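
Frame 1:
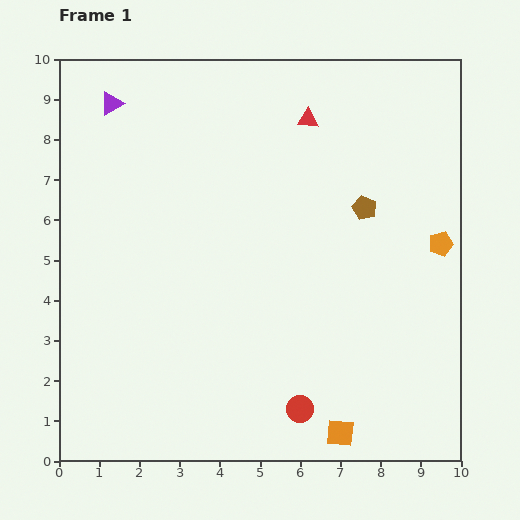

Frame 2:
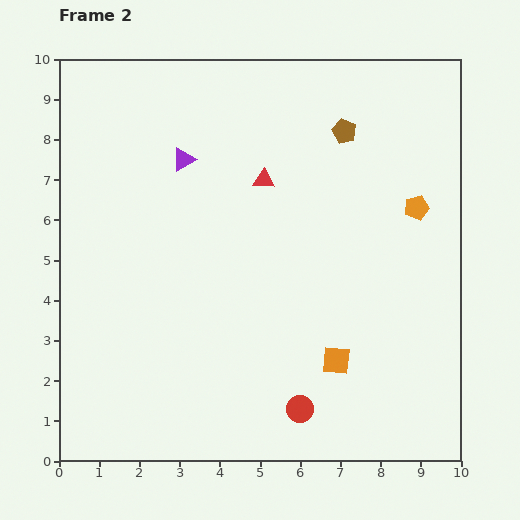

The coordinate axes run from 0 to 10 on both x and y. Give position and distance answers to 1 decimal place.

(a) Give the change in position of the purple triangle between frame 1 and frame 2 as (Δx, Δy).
(1.8, -1.4)

The purple triangle was at (1.3, 8.9) in frame 1 and (3.1, 7.5) in frame 2.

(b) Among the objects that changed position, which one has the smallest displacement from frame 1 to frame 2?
the orange pentagon

(moved 1.1)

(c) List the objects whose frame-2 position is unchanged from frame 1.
the red circle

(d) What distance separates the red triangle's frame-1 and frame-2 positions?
1.9

The red triangle moved from (6.2, 8.5) to (5.1, 7.0), a distance of √(1.1² + 1.5²) ≈ 1.9.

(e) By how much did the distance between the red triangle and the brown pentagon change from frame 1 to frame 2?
-0.3

Distance in frame 1: 2.6. Distance in frame 2: 2.3.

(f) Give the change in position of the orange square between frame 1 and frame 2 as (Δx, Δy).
(-0.1, 1.8)

The orange square was at (7.0, 0.7) in frame 1 and (6.9, 2.5) in frame 2.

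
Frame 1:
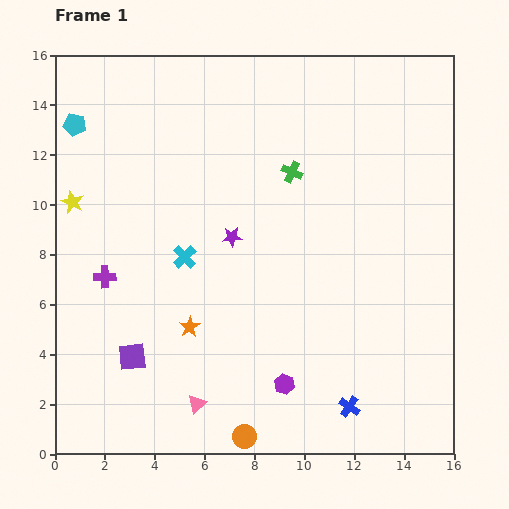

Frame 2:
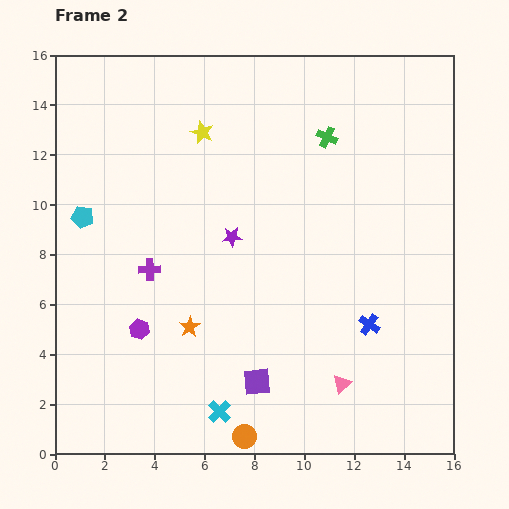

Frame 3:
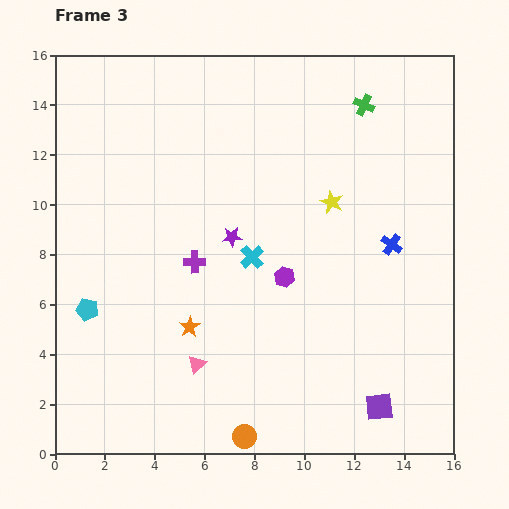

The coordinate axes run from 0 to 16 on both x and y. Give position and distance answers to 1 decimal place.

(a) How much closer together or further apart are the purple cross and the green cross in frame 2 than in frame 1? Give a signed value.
+0.3

Distance in frame 1: 8.6. Distance in frame 2: 8.9.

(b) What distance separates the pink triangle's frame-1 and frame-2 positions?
5.9

The pink triangle moved from (5.7, 2.0) to (11.5, 2.8), a distance of √(5.8² + 0.8²) ≈ 5.9.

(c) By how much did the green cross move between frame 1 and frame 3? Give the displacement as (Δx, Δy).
(2.9, 2.7)

The green cross was at (9.5, 11.3) in frame 1 and (12.4, 14.0) in frame 3.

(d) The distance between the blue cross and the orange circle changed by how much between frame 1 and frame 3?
+5.3

Distance in frame 1: 4.4. Distance in frame 3: 9.7.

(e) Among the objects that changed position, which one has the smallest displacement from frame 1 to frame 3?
the pink triangle

(moved 1.6)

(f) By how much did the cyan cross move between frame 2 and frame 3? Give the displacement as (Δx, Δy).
(1.3, 6.2)

The cyan cross was at (6.6, 1.7) in frame 2 and (7.9, 7.9) in frame 3.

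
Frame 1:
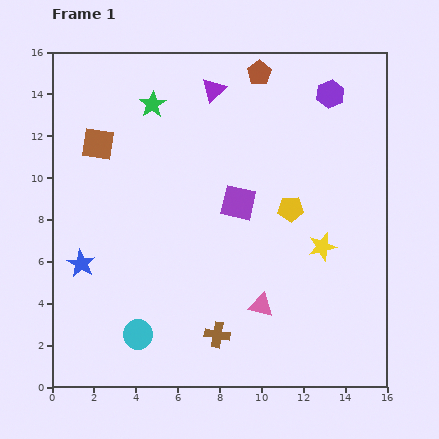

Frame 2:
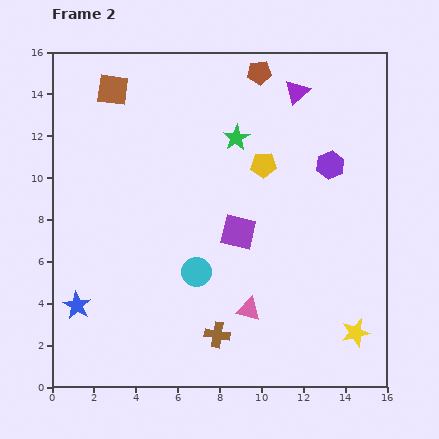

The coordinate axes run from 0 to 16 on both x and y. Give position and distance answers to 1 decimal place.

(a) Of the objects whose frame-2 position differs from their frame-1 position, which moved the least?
the pink triangle

(moved 0.6)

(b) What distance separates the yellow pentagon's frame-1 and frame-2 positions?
2.5

The yellow pentagon moved from (11.4, 8.5) to (10.1, 10.6), a distance of √(1.3² + 2.1²) ≈ 2.5.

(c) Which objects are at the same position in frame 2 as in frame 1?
the brown pentagon, the brown cross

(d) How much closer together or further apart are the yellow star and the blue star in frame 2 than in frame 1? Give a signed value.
+1.9

Distance in frame 1: 11.5. Distance in frame 2: 13.4.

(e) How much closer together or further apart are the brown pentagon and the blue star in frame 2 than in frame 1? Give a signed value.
+1.6

Distance in frame 1: 12.5. Distance in frame 2: 14.1.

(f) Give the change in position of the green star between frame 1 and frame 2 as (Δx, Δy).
(4.0, -1.6)

The green star was at (4.8, 13.5) in frame 1 and (8.8, 11.9) in frame 2.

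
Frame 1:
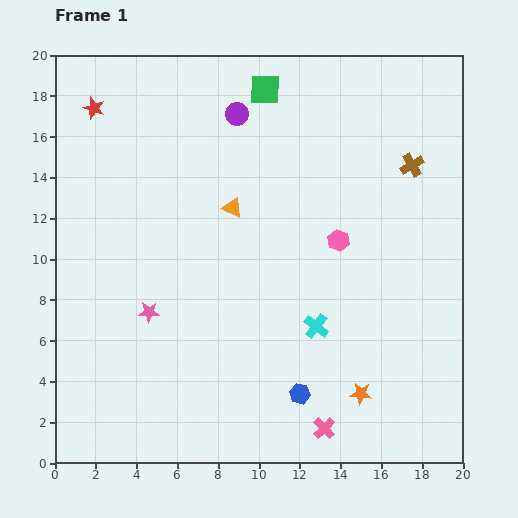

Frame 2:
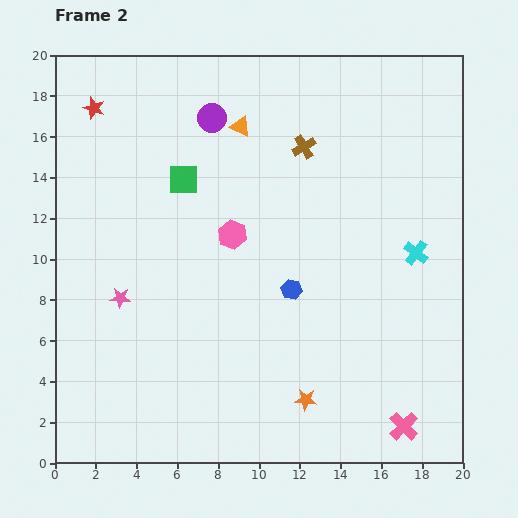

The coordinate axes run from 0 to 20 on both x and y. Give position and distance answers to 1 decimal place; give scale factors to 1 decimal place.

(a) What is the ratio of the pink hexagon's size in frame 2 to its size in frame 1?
1.3×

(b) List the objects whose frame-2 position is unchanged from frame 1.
the red star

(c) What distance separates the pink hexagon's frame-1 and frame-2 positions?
5.2

The pink hexagon moved from (13.9, 10.9) to (8.7, 11.2), a distance of √(5.2² + 0.3²) ≈ 5.2.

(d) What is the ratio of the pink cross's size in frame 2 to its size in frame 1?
1.3×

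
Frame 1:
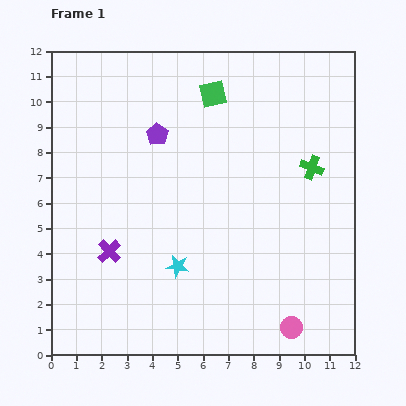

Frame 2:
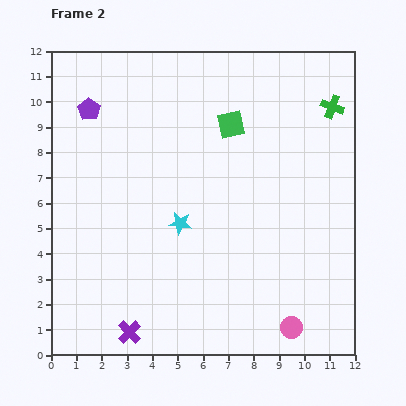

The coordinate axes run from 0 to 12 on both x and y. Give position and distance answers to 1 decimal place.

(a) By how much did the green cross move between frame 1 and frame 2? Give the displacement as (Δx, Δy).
(0.8, 2.4)

The green cross was at (10.3, 7.4) in frame 1 and (11.1, 9.8) in frame 2.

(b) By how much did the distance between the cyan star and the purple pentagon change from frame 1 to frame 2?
+0.5

Distance in frame 1: 5.3. Distance in frame 2: 5.8.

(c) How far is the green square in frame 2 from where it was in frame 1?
1.4

The green square moved from (6.4, 10.3) to (7.1, 9.1), a distance of √(0.7² + 1.2²) ≈ 1.4.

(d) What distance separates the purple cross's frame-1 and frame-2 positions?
3.3

The purple cross moved from (2.3, 4.1) to (3.1, 0.9), a distance of √(0.8² + 3.2²) ≈ 3.3.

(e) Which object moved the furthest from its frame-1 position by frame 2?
the purple cross

(moved 3.3; next 2.9)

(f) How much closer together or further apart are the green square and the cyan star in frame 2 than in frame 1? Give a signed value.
-2.5

Distance in frame 1: 6.9. Distance in frame 2: 4.4.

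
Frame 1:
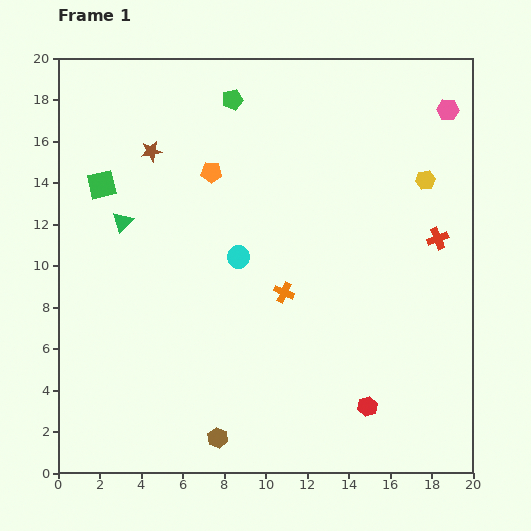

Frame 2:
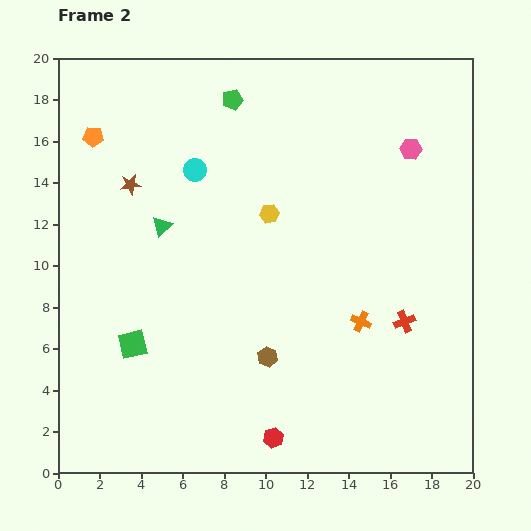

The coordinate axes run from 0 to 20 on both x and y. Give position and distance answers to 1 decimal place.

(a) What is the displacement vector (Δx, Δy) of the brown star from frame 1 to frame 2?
(-1.0, -1.6)

The brown star was at (4.5, 15.5) in frame 1 and (3.5, 13.9) in frame 2.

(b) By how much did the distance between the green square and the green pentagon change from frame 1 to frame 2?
+5.2

Distance in frame 1: 7.5. Distance in frame 2: 12.7.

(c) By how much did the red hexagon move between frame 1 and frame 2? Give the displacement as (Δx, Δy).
(-4.5, -1.5)

The red hexagon was at (14.9, 3.2) in frame 1 and (10.4, 1.7) in frame 2.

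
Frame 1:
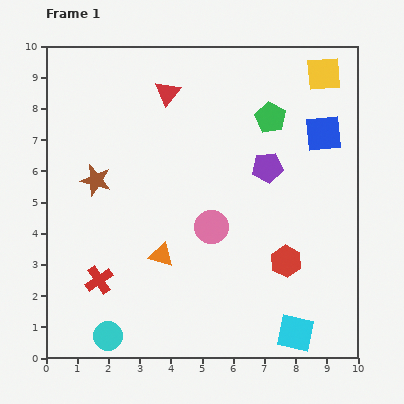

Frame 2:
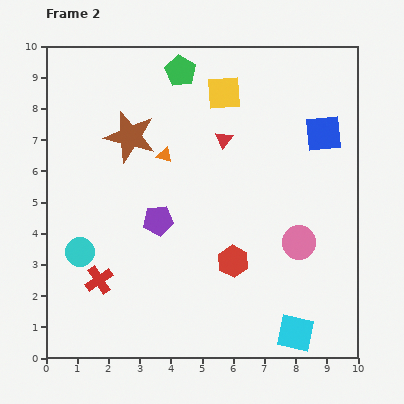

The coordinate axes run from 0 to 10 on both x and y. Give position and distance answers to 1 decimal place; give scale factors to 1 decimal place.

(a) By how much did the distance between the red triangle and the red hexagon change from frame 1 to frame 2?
-2.7

Distance in frame 1: 6.6. Distance in frame 2: 3.9.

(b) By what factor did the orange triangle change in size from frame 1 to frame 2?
0.6×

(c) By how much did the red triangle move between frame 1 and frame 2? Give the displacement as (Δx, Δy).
(1.8, -1.5)

The red triangle was at (3.9, 8.5) in frame 1 and (5.7, 7.0) in frame 2.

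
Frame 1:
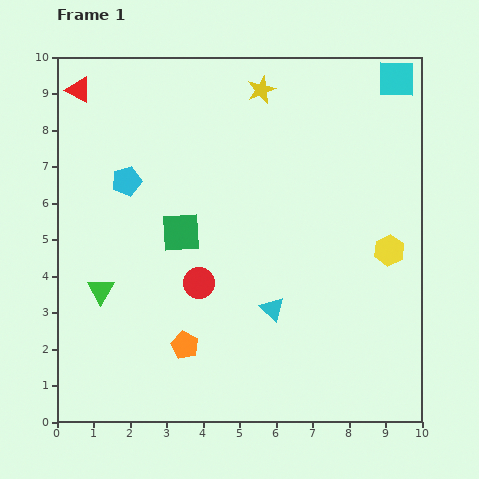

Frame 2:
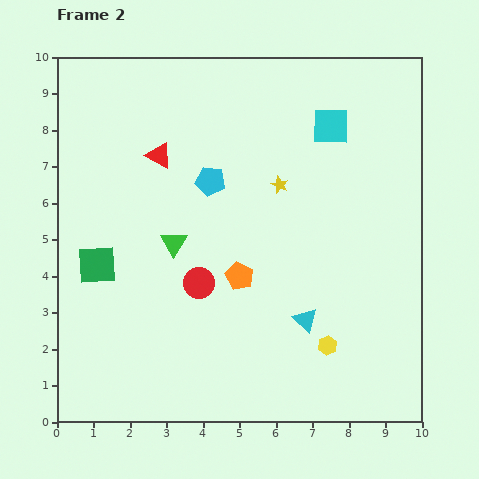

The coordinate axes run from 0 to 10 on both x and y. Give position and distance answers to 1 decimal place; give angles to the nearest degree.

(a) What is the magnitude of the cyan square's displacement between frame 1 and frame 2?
2.2

The cyan square moved from (9.3, 9.4) to (7.5, 8.1), a distance of √(1.8² + 1.3²) ≈ 2.2.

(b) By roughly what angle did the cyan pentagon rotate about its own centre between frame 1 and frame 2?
24° clockwise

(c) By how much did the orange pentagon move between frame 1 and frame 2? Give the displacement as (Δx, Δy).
(1.5, 1.9)

The orange pentagon was at (3.5, 2.1) in frame 1 and (5.0, 4.0) in frame 2.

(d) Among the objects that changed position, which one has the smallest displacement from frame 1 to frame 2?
the cyan triangle

(moved 0.9)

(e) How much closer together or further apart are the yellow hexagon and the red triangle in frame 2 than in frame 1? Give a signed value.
-2.7

Distance in frame 1: 9.6. Distance in frame 2: 6.9.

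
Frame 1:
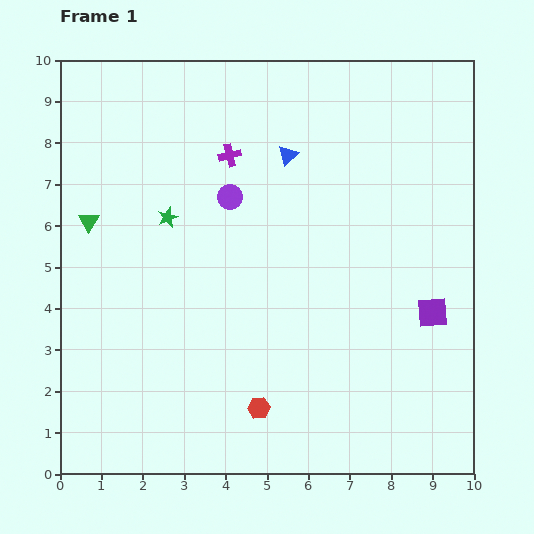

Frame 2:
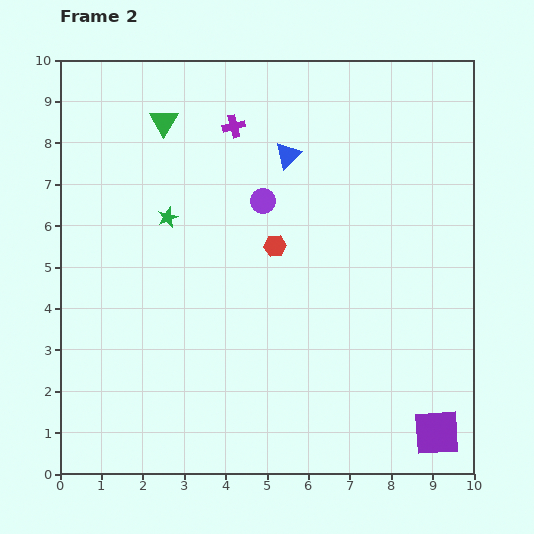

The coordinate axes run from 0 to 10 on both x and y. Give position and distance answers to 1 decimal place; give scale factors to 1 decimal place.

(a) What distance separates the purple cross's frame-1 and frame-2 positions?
0.7

The purple cross moved from (4.1, 7.7) to (4.2, 8.4), a distance of √(0.1² + 0.7²) ≈ 0.7.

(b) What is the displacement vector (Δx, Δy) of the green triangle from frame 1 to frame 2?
(1.8, 2.4)

The green triangle was at (0.7, 6.1) in frame 1 and (2.5, 8.5) in frame 2.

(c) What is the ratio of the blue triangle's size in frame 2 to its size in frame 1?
1.3×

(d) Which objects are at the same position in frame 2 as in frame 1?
the blue triangle, the green star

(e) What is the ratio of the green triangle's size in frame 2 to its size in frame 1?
1.3×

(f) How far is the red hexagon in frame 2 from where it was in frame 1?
3.9

The red hexagon moved from (4.8, 1.6) to (5.2, 5.5), a distance of √(0.4² + 3.9²) ≈ 3.9.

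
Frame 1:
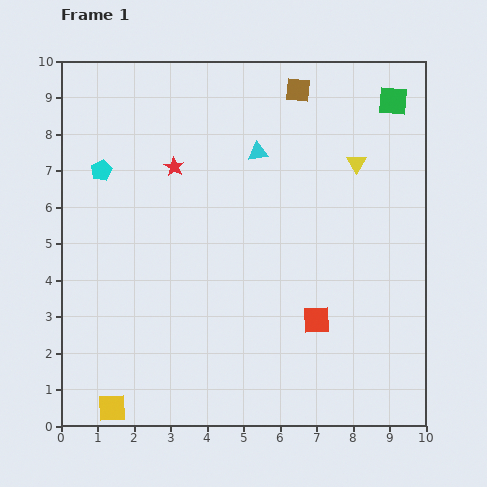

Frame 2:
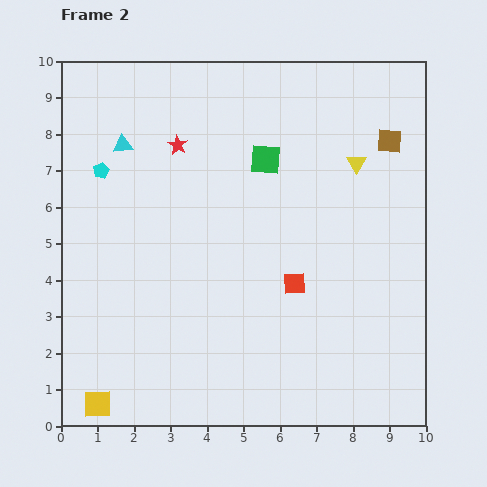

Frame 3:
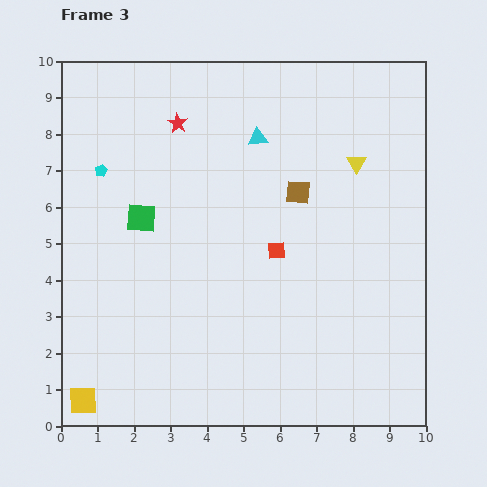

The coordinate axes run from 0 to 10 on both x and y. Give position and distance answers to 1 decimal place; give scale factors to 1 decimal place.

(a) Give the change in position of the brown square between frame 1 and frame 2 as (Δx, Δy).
(2.5, -1.4)

The brown square was at (6.5, 9.2) in frame 1 and (9.0, 7.8) in frame 2.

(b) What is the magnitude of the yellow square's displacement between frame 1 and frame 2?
0.4

The yellow square moved from (1.4, 0.5) to (1.0, 0.6), a distance of √(0.4² + 0.1²) ≈ 0.4.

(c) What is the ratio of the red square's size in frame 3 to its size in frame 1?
0.6×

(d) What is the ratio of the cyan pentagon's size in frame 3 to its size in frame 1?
0.6×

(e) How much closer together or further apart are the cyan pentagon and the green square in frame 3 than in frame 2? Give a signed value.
-2.8

Distance in frame 2: 4.5. Distance in frame 3: 1.7.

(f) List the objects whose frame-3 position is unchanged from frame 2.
the yellow triangle, the cyan pentagon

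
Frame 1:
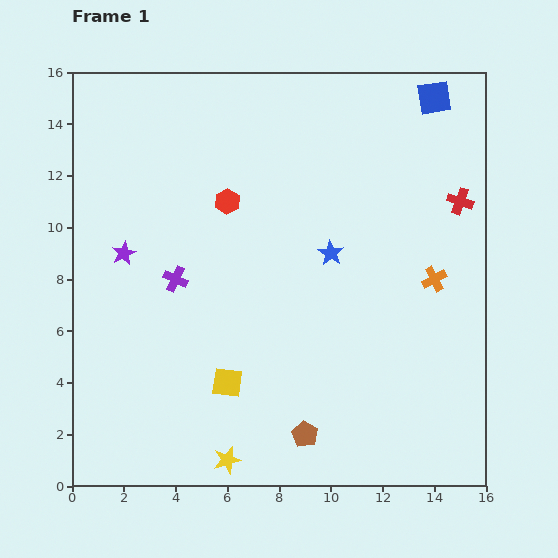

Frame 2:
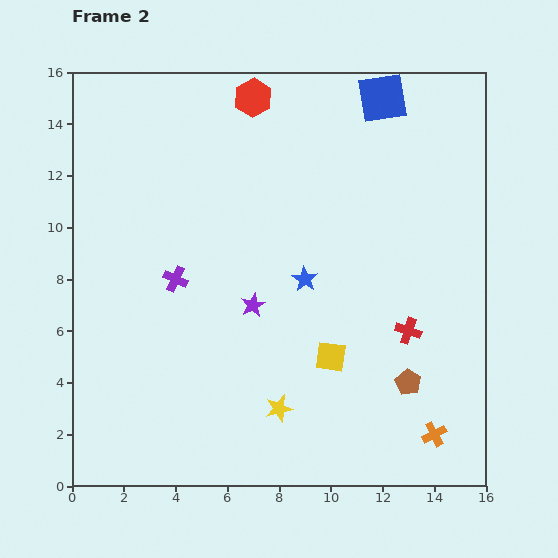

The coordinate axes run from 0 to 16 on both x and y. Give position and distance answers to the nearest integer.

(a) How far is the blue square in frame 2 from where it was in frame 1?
2

The blue square moved from (14, 15) to (12, 15), a distance of √(2² + 0²) ≈ 2.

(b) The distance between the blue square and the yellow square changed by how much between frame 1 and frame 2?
-4

Distance in frame 1: 14. Distance in frame 2: 10.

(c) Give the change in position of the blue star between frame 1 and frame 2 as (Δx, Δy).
(-1, -1)

The blue star was at (10, 9) in frame 1 and (9, 8) in frame 2.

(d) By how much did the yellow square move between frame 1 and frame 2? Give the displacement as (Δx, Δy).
(4, 1)

The yellow square was at (6, 4) in frame 1 and (10, 5) in frame 2.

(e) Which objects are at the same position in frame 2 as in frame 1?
the purple cross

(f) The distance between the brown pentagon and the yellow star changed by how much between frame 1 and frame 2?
+2

Distance in frame 1: 3. Distance in frame 2: 5.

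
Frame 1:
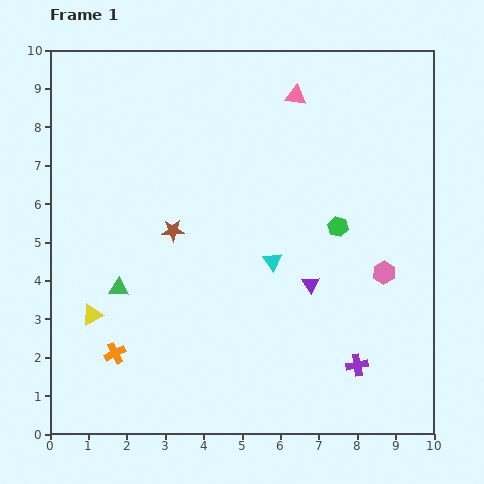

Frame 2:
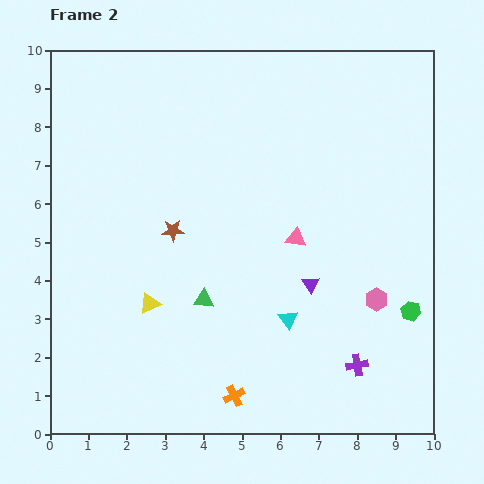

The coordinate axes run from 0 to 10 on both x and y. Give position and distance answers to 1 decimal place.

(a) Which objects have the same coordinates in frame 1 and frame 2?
the purple cross, the brown star, the purple triangle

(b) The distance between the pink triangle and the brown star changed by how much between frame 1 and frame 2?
-1.5

Distance in frame 1: 4.7. Distance in frame 2: 3.2.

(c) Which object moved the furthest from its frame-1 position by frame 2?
the pink triangle

(moved 3.7; next 3.3)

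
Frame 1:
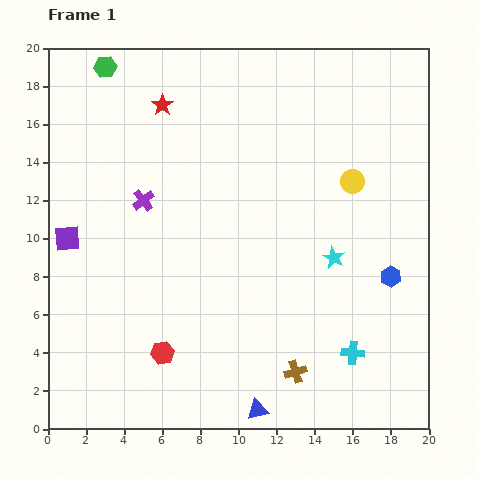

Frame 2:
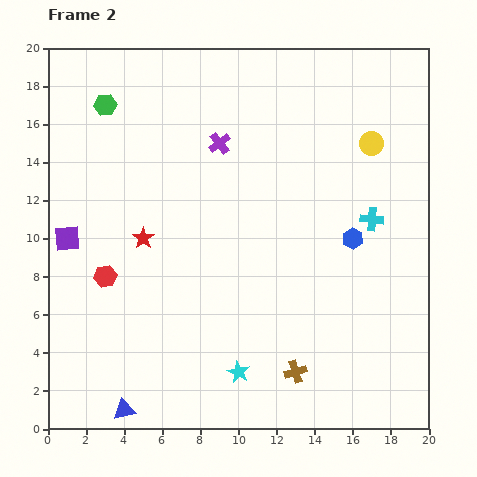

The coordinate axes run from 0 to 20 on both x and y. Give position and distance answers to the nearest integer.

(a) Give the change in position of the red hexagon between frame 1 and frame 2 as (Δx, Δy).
(-3, 4)

The red hexagon was at (6, 4) in frame 1 and (3, 8) in frame 2.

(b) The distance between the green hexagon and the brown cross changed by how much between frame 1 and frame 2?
-2

Distance in frame 1: 19. Distance in frame 2: 17.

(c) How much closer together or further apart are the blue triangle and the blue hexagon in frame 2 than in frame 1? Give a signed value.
+5

Distance in frame 1: 10. Distance in frame 2: 15.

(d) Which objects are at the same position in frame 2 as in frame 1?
the brown cross, the purple square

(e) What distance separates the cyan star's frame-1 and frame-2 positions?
8

The cyan star moved from (15, 9) to (10, 3), a distance of √(5² + 6²) ≈ 8.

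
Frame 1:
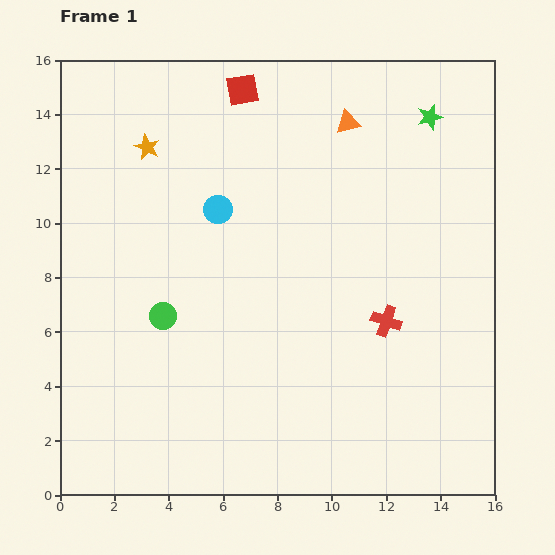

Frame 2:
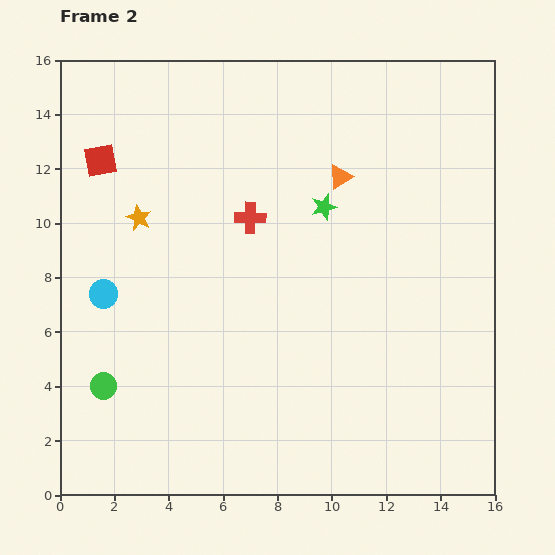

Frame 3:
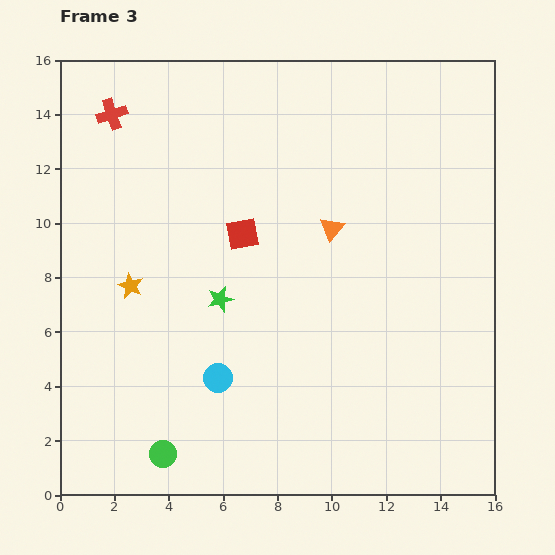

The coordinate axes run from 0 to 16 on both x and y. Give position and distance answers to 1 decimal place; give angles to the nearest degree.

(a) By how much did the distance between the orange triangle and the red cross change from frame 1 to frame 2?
-3.8

Distance in frame 1: 7.4. Distance in frame 2: 3.6.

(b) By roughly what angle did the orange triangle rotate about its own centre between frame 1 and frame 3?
38° counter-clockwise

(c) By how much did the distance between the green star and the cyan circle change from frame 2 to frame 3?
-5.8

Distance in frame 2: 8.7. Distance in frame 3: 2.9.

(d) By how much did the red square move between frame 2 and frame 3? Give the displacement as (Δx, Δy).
(5.2, -2.7)

The red square was at (1.5, 12.3) in frame 2 and (6.7, 9.6) in frame 3.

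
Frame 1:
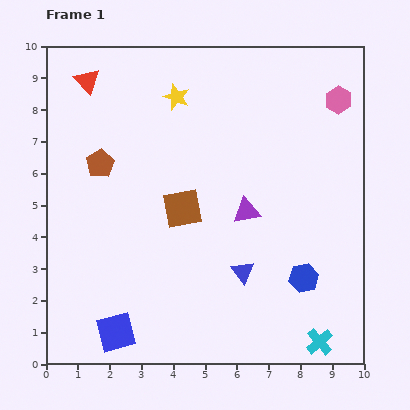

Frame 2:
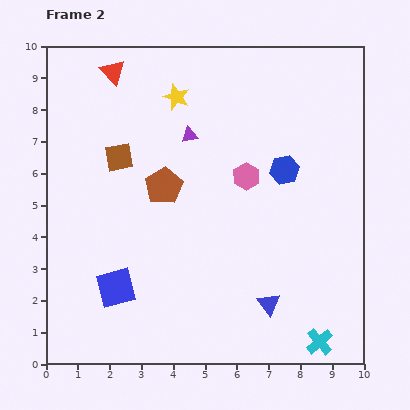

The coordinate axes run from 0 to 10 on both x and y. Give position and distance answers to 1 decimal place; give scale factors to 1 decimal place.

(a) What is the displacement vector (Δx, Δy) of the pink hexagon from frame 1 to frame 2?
(-2.9, -2.4)

The pink hexagon was at (9.2, 8.3) in frame 1 and (6.3, 5.9) in frame 2.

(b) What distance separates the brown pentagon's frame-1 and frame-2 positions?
2.1

The brown pentagon moved from (1.7, 6.3) to (3.7, 5.6), a distance of √(2.0² + 0.7²) ≈ 2.1.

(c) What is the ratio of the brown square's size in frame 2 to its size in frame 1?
0.7×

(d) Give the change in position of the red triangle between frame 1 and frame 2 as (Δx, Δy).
(0.8, 0.3)

The red triangle was at (1.3, 8.9) in frame 1 and (2.1, 9.2) in frame 2.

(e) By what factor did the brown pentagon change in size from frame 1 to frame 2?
1.3×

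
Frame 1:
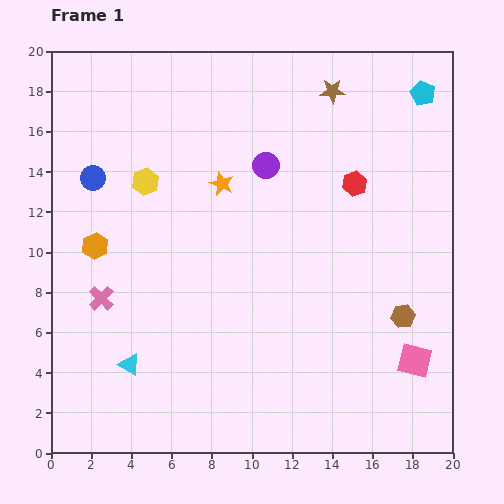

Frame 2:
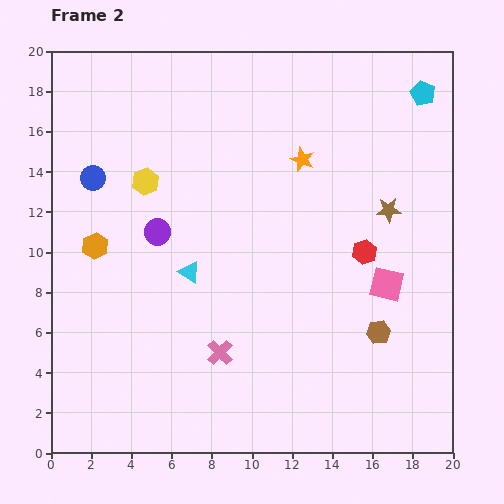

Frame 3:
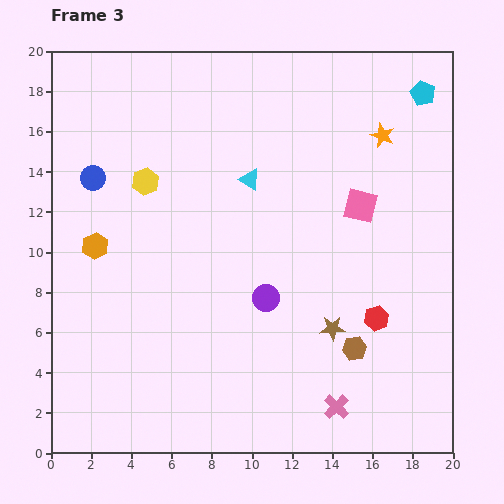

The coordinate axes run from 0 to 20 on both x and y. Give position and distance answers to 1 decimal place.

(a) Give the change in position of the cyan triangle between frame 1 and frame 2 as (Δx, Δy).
(3.0, 4.6)

The cyan triangle was at (3.9, 4.4) in frame 1 and (6.9, 9.0) in frame 2.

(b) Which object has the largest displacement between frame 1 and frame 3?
the pink cross

(moved 12.9; next 11.8)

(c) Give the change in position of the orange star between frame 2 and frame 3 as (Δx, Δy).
(4.0, 1.2)

The orange star was at (12.5, 14.6) in frame 2 and (16.5, 15.8) in frame 3.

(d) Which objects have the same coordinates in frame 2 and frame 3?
the cyan pentagon, the blue circle, the yellow hexagon, the orange hexagon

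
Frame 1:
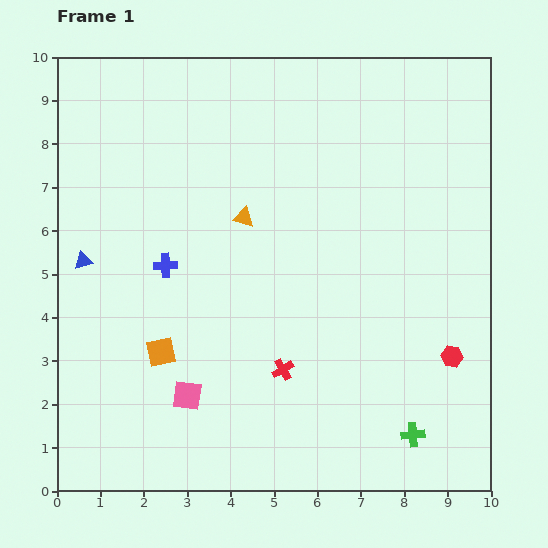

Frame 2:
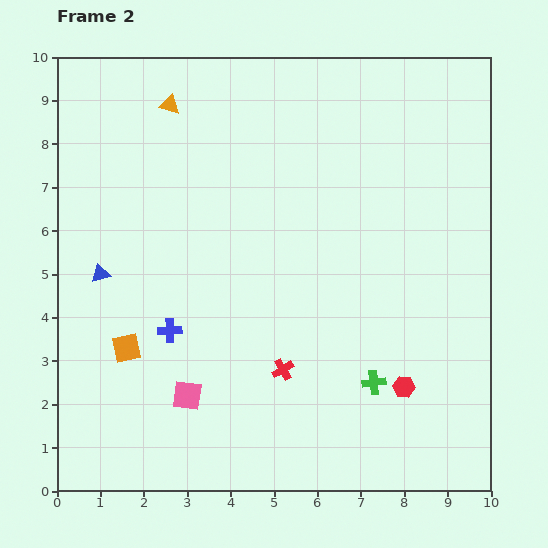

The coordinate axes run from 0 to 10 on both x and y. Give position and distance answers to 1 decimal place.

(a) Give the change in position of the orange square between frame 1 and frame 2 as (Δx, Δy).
(-0.8, 0.1)

The orange square was at (2.4, 3.2) in frame 1 and (1.6, 3.3) in frame 2.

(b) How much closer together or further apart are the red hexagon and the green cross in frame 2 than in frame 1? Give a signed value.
-1.3

Distance in frame 1: 2.0. Distance in frame 2: 0.7.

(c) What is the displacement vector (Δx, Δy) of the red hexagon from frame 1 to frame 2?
(-1.1, -0.7)

The red hexagon was at (9.1, 3.1) in frame 1 and (8.0, 2.4) in frame 2.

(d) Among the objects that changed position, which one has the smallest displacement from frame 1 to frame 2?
the blue triangle

(moved 0.5)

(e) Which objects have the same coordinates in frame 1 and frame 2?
the pink square, the red cross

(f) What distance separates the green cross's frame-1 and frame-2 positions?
1.5

The green cross moved from (8.2, 1.3) to (7.3, 2.5), a distance of √(0.9² + 1.2²) ≈ 1.5.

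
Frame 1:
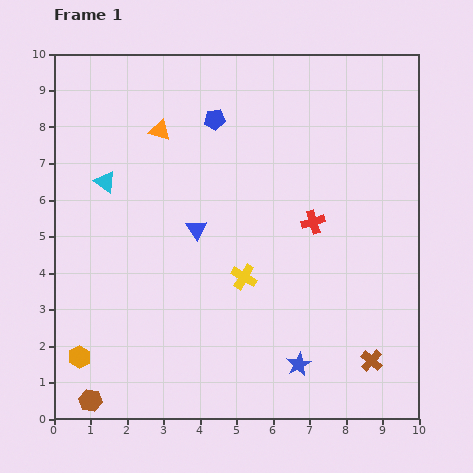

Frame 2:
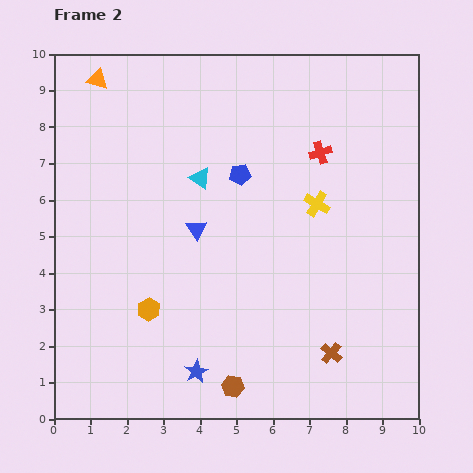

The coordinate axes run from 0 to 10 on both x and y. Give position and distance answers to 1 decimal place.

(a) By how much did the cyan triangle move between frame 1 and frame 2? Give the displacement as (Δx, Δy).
(2.6, 0.1)

The cyan triangle was at (1.4, 6.5) in frame 1 and (4.0, 6.6) in frame 2.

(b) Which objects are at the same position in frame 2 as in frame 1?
the blue triangle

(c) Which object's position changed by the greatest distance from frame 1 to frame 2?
the brown hexagon

(moved 3.9; next 2.8)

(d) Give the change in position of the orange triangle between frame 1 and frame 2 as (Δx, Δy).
(-1.7, 1.4)

The orange triangle was at (2.9, 7.9) in frame 1 and (1.2, 9.3) in frame 2.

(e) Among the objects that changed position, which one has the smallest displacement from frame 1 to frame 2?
the brown cross

(moved 1.1)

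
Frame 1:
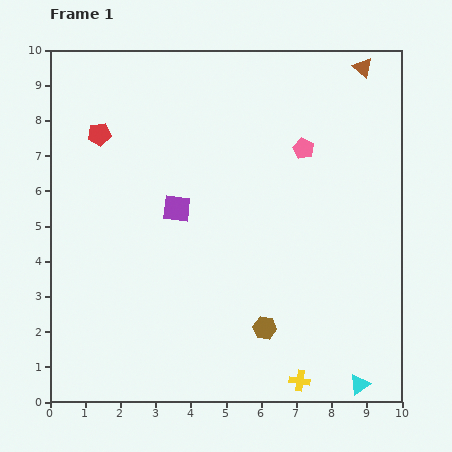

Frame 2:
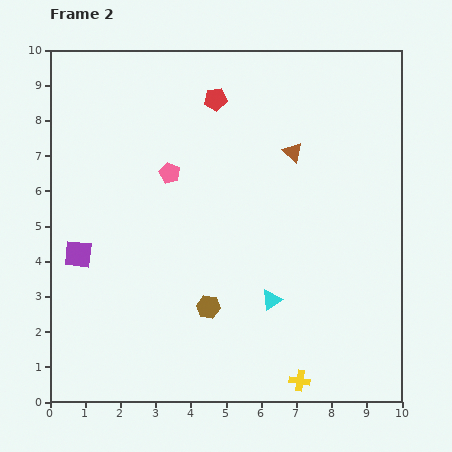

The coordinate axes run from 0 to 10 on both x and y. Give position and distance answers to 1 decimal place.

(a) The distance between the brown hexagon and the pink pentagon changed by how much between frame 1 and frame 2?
-1.2

Distance in frame 1: 5.2. Distance in frame 2: 4.0.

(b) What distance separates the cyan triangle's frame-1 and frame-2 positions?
3.5

The cyan triangle moved from (8.8, 0.5) to (6.3, 2.9), a distance of √(2.5² + 2.4²) ≈ 3.5.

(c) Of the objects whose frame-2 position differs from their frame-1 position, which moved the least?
the brown hexagon

(moved 1.7)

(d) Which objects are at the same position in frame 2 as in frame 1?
the yellow cross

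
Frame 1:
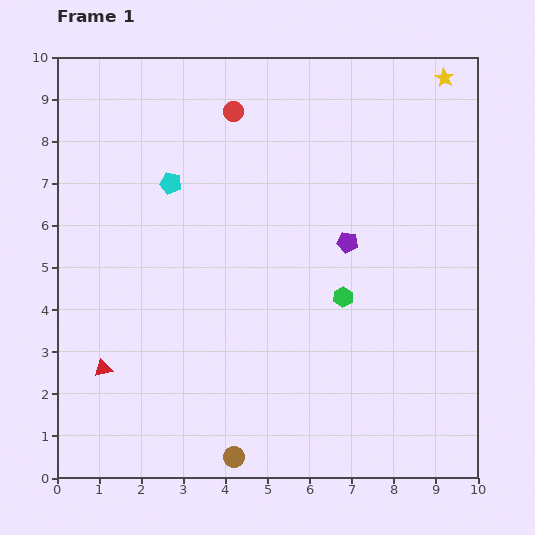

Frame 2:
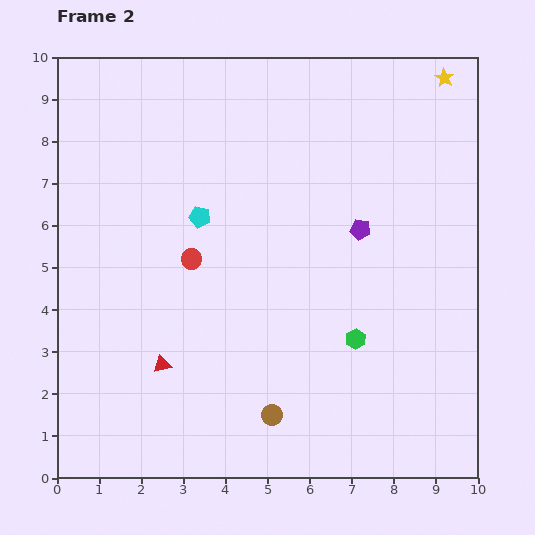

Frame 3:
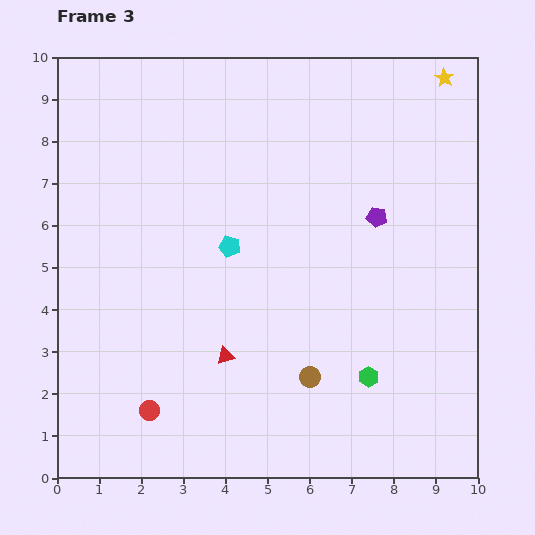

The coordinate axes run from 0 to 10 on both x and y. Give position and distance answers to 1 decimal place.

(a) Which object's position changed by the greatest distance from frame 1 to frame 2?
the red circle

(moved 3.6; next 1.4)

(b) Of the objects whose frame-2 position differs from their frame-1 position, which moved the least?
the purple pentagon

(moved 0.4)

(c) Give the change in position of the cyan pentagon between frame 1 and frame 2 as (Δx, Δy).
(0.7, -0.8)

The cyan pentagon was at (2.7, 7.0) in frame 1 and (3.4, 6.2) in frame 2.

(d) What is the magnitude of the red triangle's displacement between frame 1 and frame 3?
2.9

The red triangle moved from (1.1, 2.6) to (4.0, 2.9), a distance of √(2.9² + 0.3²) ≈ 2.9.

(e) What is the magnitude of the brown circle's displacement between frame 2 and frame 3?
1.3

The brown circle moved from (5.1, 1.5) to (6.0, 2.4), a distance of √(0.9² + 0.9²) ≈ 1.3.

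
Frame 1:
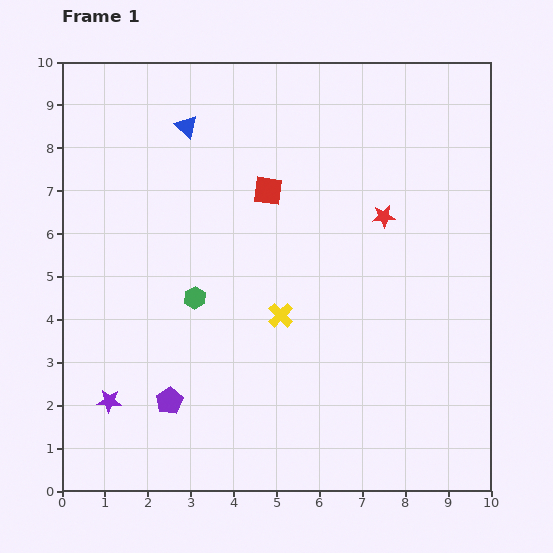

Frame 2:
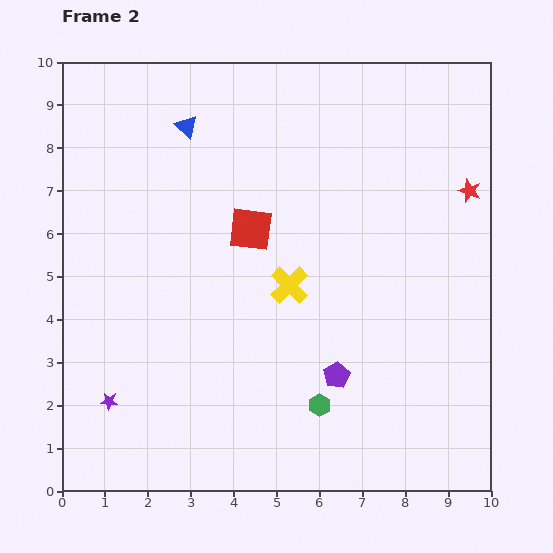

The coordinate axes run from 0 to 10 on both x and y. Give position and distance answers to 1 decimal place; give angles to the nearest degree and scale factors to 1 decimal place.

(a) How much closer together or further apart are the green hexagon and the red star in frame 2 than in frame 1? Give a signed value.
+1.3

Distance in frame 1: 4.8. Distance in frame 2: 6.1.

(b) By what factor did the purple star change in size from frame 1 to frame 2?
0.7×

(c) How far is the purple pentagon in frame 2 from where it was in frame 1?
3.9

The purple pentagon moved from (2.5, 2.1) to (6.4, 2.7), a distance of √(3.9² + 0.6²) ≈ 3.9.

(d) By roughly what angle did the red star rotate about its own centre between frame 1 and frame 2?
26° clockwise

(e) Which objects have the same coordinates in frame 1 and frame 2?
the purple star, the blue triangle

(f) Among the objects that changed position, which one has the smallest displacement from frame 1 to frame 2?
the yellow cross

(moved 0.7)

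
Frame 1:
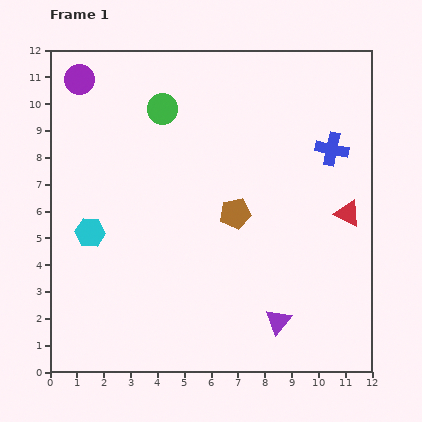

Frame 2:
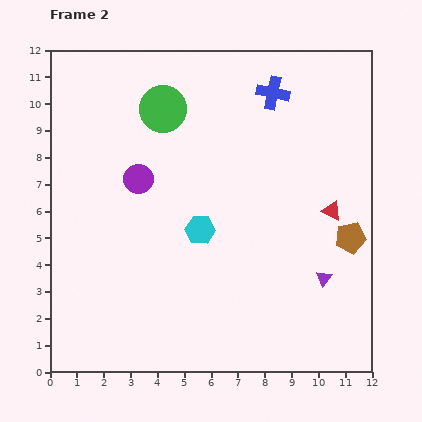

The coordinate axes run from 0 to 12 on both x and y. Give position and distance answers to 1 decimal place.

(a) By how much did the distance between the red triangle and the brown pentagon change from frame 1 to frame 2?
-3.0

Distance in frame 1: 4.2. Distance in frame 2: 1.2.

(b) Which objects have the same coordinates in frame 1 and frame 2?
the green circle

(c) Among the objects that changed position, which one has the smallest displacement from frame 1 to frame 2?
the red triangle

(moved 0.6)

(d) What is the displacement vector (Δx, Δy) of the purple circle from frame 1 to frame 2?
(2.2, -3.7)

The purple circle was at (1.1, 10.9) in frame 1 and (3.3, 7.2) in frame 2.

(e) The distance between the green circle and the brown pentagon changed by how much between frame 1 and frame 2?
+3.8

Distance in frame 1: 4.7. Distance in frame 2: 8.5.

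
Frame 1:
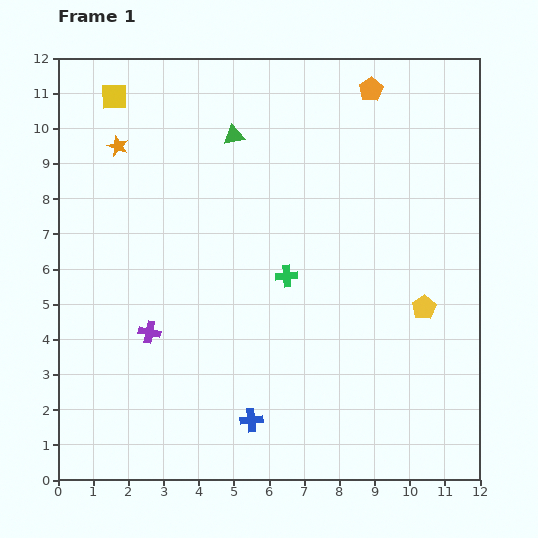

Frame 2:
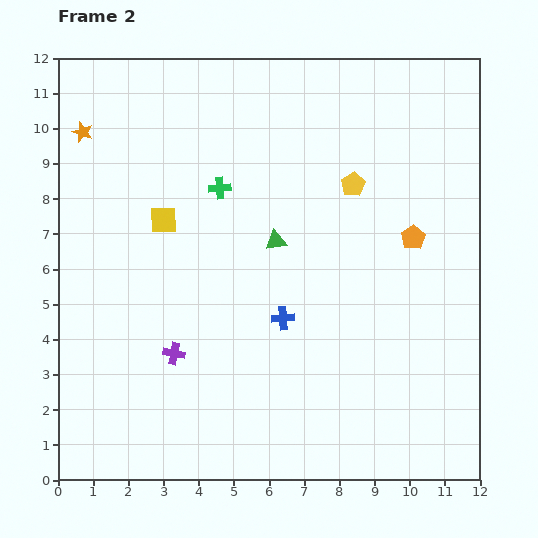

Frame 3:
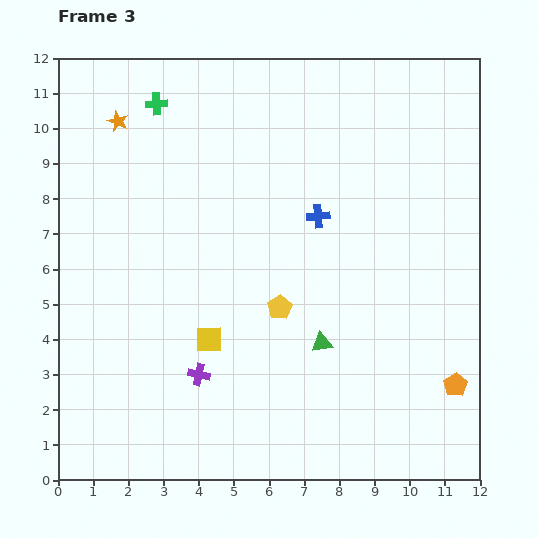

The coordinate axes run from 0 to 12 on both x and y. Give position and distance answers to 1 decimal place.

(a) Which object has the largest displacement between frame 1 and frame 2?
the orange pentagon

(moved 4.4; next 4.0)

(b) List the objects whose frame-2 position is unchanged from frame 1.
none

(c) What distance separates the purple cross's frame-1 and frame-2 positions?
0.9

The purple cross moved from (2.6, 4.2) to (3.3, 3.6), a distance of √(0.7² + 0.6²) ≈ 0.9.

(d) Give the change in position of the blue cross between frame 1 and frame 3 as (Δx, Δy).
(1.9, 5.8)

The blue cross was at (5.5, 1.7) in frame 1 and (7.4, 7.5) in frame 3.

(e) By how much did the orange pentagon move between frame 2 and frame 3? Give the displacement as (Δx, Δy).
(1.2, -4.2)

The orange pentagon was at (10.1, 6.9) in frame 2 and (11.3, 2.7) in frame 3.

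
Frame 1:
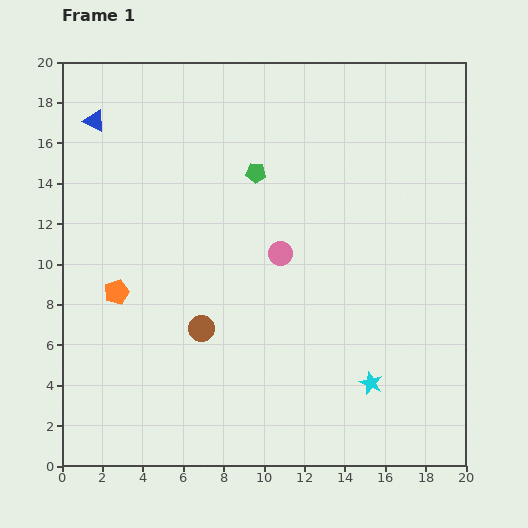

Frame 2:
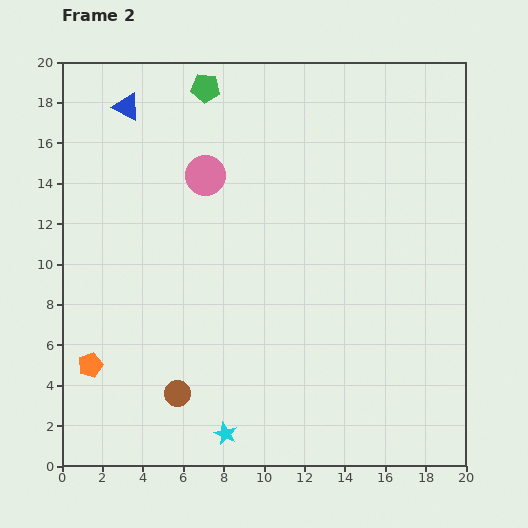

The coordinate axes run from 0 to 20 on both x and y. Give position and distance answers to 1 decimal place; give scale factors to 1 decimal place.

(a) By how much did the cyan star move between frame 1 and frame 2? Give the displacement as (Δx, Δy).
(-7.2, -2.5)

The cyan star was at (15.3, 4.1) in frame 1 and (8.1, 1.6) in frame 2.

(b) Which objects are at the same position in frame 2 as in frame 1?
none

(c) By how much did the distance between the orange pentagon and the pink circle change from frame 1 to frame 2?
+2.7

Distance in frame 1: 8.3. Distance in frame 2: 11.0.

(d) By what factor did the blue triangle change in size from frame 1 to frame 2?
1.3×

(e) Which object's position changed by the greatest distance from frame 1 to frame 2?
the cyan star

(moved 7.6; next 5.4)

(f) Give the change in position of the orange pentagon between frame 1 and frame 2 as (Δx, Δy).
(-1.3, -3.6)

The orange pentagon was at (2.7, 8.6) in frame 1 and (1.4, 5.0) in frame 2.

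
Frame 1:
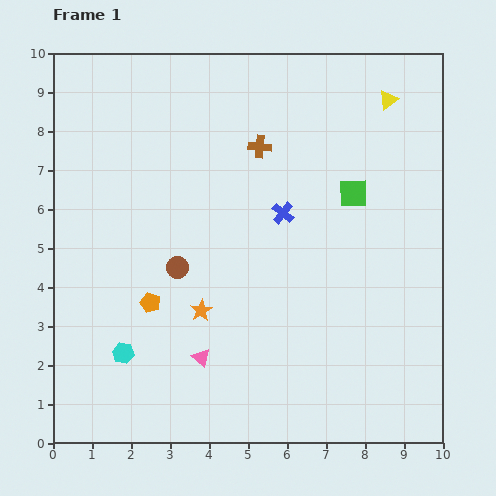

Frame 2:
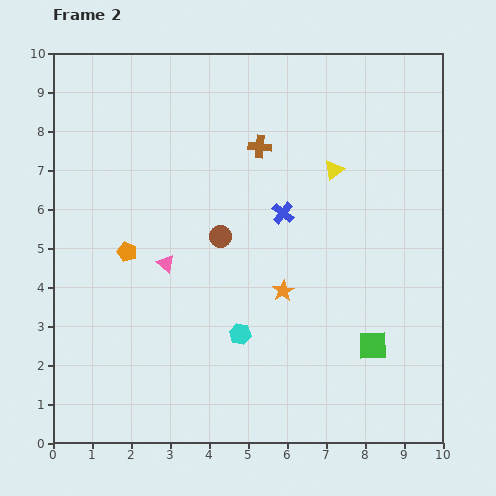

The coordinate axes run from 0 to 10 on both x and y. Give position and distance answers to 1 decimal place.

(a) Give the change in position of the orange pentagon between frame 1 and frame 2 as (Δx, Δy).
(-0.6, 1.3)

The orange pentagon was at (2.5, 3.6) in frame 1 and (1.9, 4.9) in frame 2.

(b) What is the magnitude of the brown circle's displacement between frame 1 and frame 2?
1.4

The brown circle moved from (3.2, 4.5) to (4.3, 5.3), a distance of √(1.1² + 0.8²) ≈ 1.4.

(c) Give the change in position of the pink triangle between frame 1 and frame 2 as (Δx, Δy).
(-0.9, 2.4)

The pink triangle was at (3.8, 2.2) in frame 1 and (2.9, 4.6) in frame 2.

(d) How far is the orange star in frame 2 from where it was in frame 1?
2.2

The orange star moved from (3.8, 3.4) to (5.9, 3.9), a distance of √(2.1² + 0.5²) ≈ 2.2.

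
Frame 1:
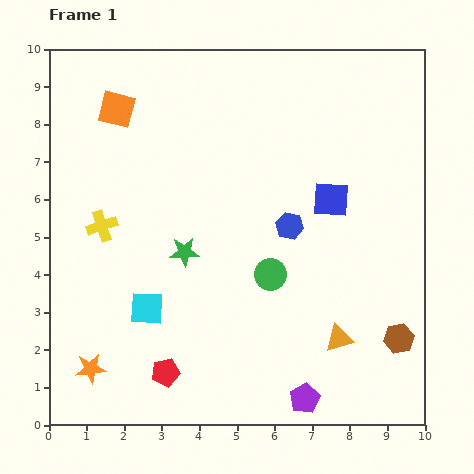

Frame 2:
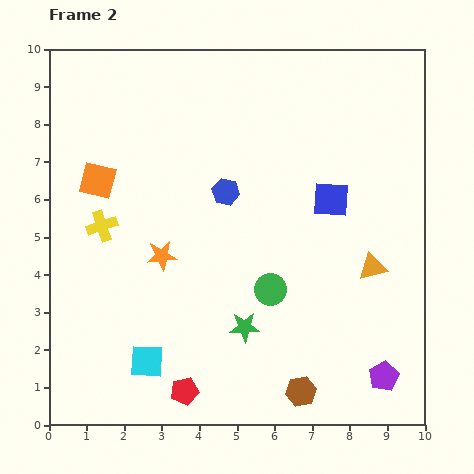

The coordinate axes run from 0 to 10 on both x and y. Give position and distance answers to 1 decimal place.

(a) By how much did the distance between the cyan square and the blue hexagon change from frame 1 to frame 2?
+0.6

Distance in frame 1: 4.4. Distance in frame 2: 5.0.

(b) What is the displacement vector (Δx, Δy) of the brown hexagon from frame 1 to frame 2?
(-2.6, -1.4)

The brown hexagon was at (9.3, 2.3) in frame 1 and (6.7, 0.9) in frame 2.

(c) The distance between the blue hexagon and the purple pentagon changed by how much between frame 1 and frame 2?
+1.9

Distance in frame 1: 4.6. Distance in frame 2: 6.5.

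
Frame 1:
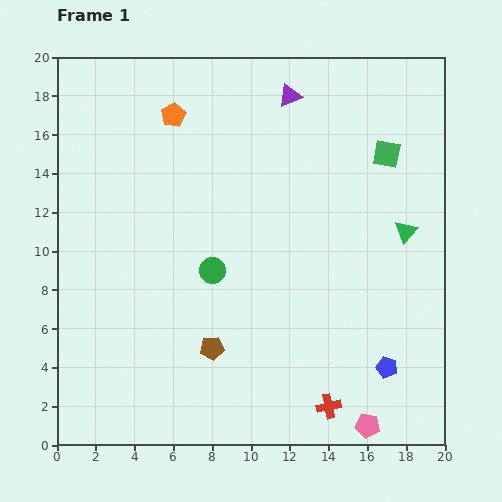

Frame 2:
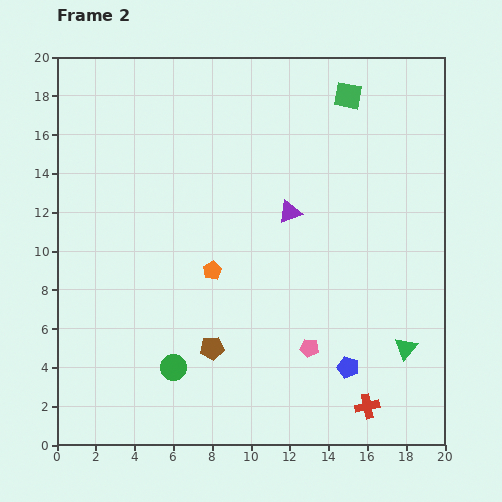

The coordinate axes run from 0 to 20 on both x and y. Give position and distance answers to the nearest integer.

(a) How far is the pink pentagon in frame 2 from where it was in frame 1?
5

The pink pentagon moved from (16, 1) to (13, 5), a distance of √(3² + 4²) ≈ 5.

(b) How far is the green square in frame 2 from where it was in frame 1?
4

The green square moved from (17, 15) to (15, 18), a distance of √(2² + 3²) ≈ 4.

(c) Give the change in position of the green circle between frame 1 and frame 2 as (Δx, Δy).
(-2, -5)

The green circle was at (8, 9) in frame 1 and (6, 4) in frame 2.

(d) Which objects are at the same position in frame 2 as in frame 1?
the brown pentagon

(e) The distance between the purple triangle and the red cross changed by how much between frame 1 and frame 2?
-5

Distance in frame 1: 16. Distance in frame 2: 11.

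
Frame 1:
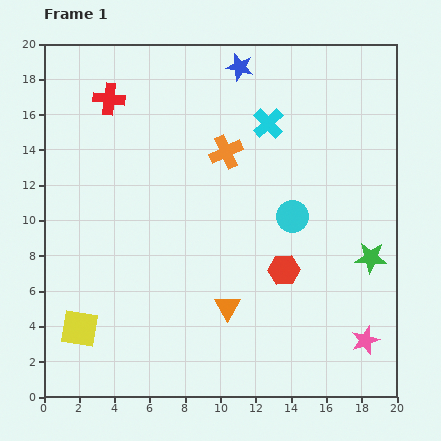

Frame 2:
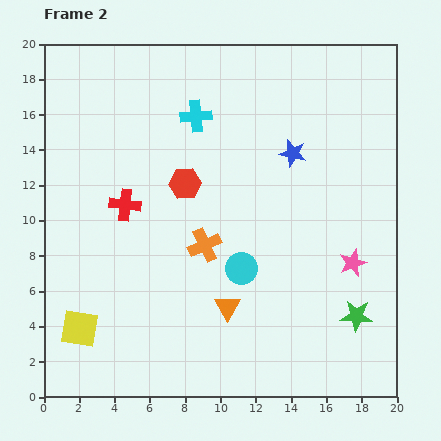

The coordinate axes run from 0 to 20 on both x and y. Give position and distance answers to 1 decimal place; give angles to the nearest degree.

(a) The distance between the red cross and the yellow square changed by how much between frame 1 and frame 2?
-5.6

Distance in frame 1: 13.1. Distance in frame 2: 7.5.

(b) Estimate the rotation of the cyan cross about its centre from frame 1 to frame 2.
38° clockwise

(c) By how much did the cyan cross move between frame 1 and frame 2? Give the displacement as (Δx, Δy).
(-4.1, 0.4)

The cyan cross was at (12.7, 15.5) in frame 1 and (8.6, 15.9) in frame 2.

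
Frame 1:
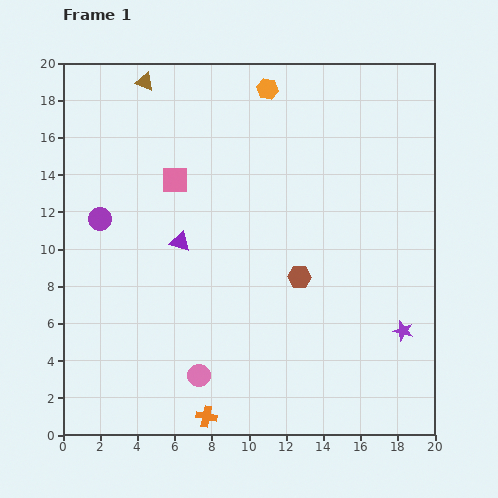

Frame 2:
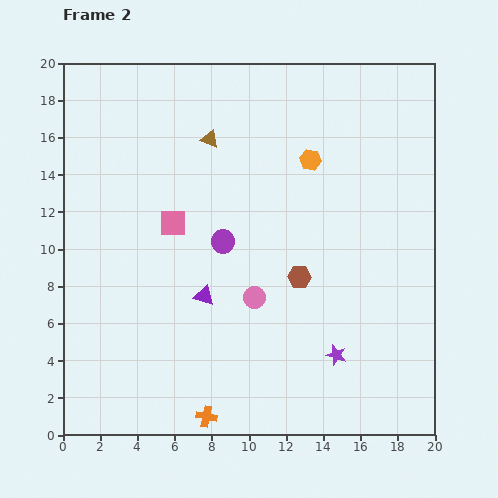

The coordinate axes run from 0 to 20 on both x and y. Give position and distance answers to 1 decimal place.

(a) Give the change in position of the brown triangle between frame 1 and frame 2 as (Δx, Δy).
(3.5, -3.1)

The brown triangle was at (4.4, 19.0) in frame 1 and (7.9, 15.9) in frame 2.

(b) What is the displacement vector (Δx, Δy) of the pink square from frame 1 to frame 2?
(-0.1, -2.3)

The pink square was at (6.0, 13.7) in frame 1 and (5.9, 11.4) in frame 2.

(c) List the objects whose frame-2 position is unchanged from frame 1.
the orange cross, the brown hexagon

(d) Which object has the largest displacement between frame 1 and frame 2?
the purple circle

(moved 6.7; next 5.2)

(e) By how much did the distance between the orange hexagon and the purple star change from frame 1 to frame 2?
-4.3

Distance in frame 1: 14.9. Distance in frame 2: 10.6.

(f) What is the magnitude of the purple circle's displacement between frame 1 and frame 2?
6.7

The purple circle moved from (2.0, 11.6) to (8.6, 10.4), a distance of √(6.6² + 1.2²) ≈ 6.7.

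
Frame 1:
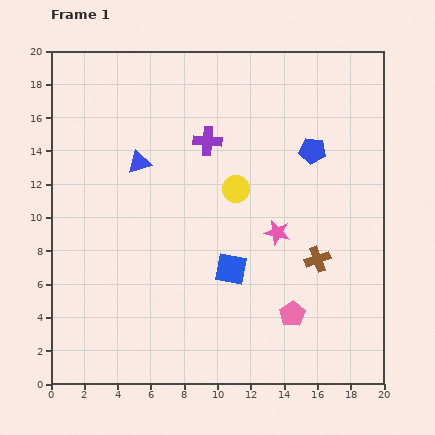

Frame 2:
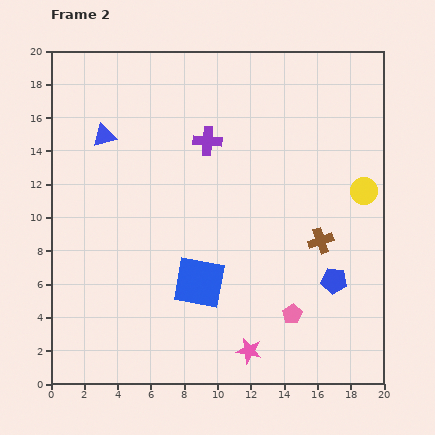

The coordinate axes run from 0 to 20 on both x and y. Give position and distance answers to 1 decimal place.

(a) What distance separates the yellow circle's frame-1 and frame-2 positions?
7.7

The yellow circle moved from (11.1, 11.7) to (18.8, 11.6), a distance of √(7.7² + 0.1²) ≈ 7.7.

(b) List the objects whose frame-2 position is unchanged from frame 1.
the purple cross, the pink pentagon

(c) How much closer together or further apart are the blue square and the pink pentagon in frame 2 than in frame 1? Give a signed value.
+1.3

Distance in frame 1: 4.6. Distance in frame 2: 5.9.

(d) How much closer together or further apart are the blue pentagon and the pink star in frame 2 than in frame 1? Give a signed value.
+1.3

Distance in frame 1: 5.3. Distance in frame 2: 6.6.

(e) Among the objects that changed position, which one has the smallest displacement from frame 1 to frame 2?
the brown cross

(moved 1.1)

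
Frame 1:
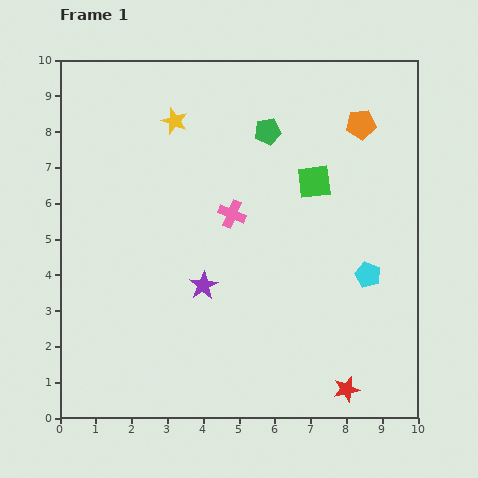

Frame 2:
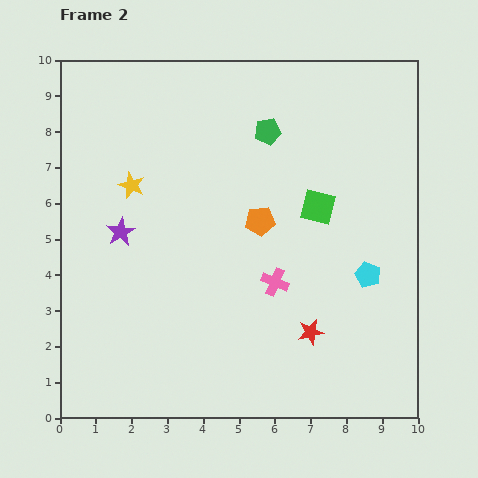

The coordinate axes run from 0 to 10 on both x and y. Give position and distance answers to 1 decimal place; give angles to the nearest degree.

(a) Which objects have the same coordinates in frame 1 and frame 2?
the green pentagon, the cyan pentagon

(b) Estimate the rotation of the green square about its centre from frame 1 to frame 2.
21° clockwise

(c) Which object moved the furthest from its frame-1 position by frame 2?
the orange pentagon

(moved 3.9; next 2.7)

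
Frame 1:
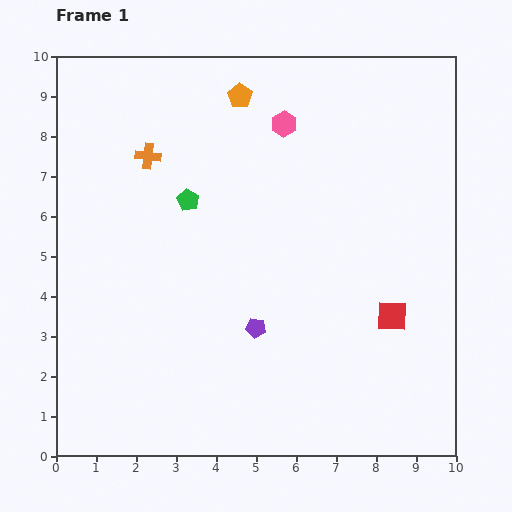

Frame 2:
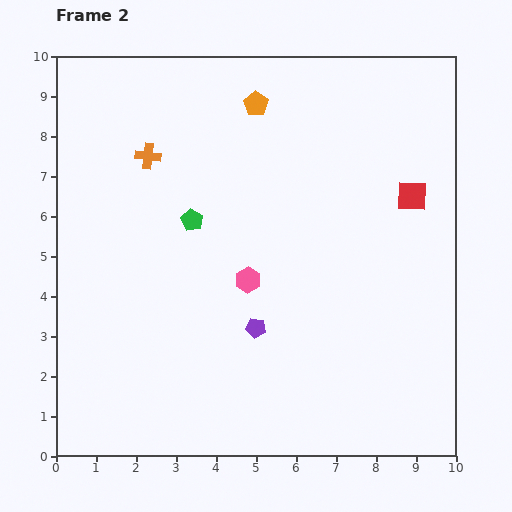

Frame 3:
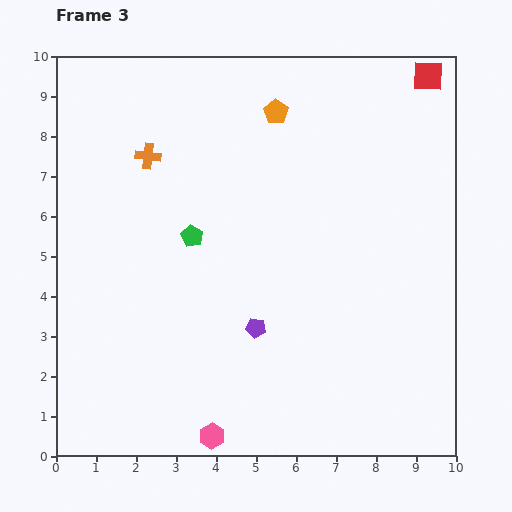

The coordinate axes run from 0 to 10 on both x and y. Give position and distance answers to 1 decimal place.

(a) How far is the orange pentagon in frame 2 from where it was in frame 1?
0.4

The orange pentagon moved from (4.6, 9.0) to (5.0, 8.8), a distance of √(0.4² + 0.2²) ≈ 0.4.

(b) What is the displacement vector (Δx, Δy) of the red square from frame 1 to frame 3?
(0.9, 6.0)

The red square was at (8.4, 3.5) in frame 1 and (9.3, 9.5) in frame 3.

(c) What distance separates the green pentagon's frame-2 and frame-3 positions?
0.4

The green pentagon moved from (3.4, 5.9) to (3.4, 5.5), a distance of √(0.0² + 0.4²) ≈ 0.4.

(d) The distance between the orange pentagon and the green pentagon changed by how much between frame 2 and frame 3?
+0.4

Distance in frame 2: 3.3. Distance in frame 3: 3.7.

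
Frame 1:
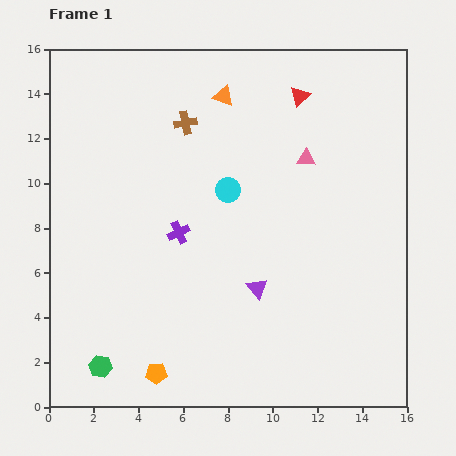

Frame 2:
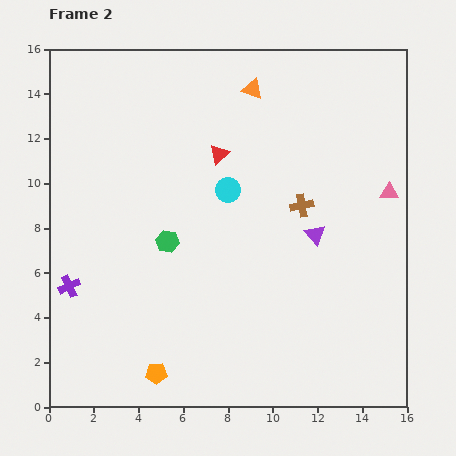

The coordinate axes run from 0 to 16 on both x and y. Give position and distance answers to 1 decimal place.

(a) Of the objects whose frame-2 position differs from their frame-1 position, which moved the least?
the orange triangle

(moved 1.3)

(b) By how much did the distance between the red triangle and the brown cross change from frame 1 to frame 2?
-0.8

Distance in frame 1: 5.2. Distance in frame 2: 4.4.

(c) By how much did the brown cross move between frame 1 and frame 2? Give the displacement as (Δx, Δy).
(5.2, -3.7)

The brown cross was at (6.1, 12.7) in frame 1 and (11.3, 9.0) in frame 2.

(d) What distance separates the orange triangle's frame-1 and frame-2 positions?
1.3

The orange triangle moved from (7.8, 13.9) to (9.1, 14.2), a distance of √(1.3² + 0.3²) ≈ 1.3.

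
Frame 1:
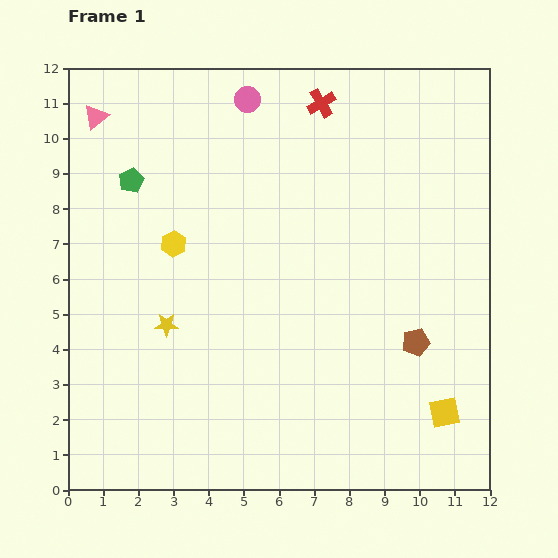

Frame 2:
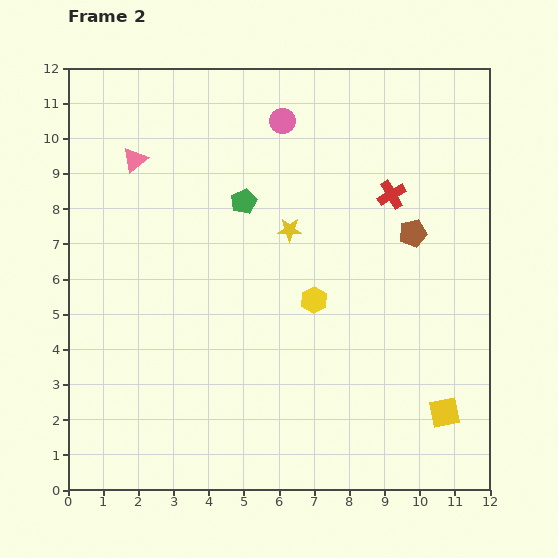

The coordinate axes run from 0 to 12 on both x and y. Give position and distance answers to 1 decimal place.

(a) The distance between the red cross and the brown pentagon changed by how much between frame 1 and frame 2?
-6.0

Distance in frame 1: 7.3. Distance in frame 2: 1.3.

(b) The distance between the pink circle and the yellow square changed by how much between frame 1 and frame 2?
-1.0

Distance in frame 1: 10.5. Distance in frame 2: 9.5.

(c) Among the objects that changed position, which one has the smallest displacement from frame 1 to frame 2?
the pink circle

(moved 1.2)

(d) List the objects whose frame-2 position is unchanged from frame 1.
the yellow square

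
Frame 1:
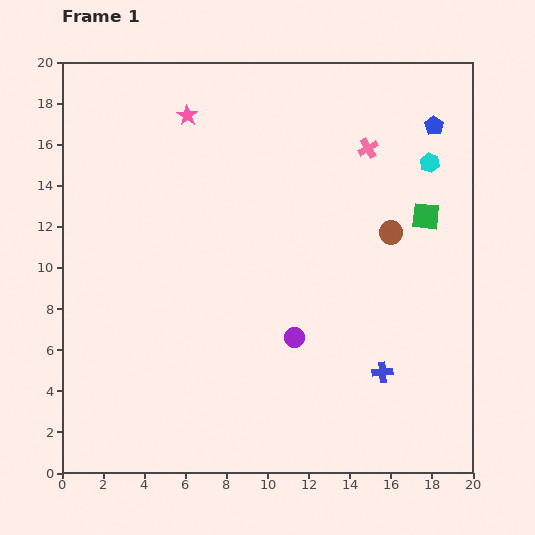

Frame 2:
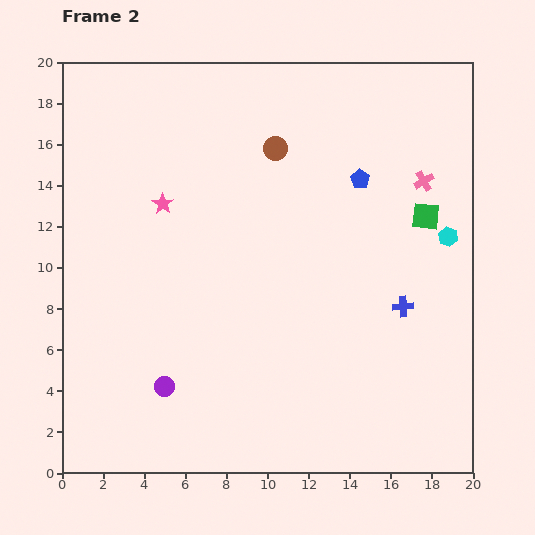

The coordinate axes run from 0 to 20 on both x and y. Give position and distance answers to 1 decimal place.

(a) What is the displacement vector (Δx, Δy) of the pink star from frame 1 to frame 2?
(-1.2, -4.3)

The pink star was at (6.1, 17.4) in frame 1 and (4.9, 13.1) in frame 2.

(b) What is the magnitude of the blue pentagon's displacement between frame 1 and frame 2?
4.4

The blue pentagon moved from (18.1, 16.9) to (14.5, 14.3), a distance of √(3.6² + 2.6²) ≈ 4.4.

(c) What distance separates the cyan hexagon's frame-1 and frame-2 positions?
3.7

The cyan hexagon moved from (17.9, 15.1) to (18.8, 11.5), a distance of √(0.9² + 3.6²) ≈ 3.7.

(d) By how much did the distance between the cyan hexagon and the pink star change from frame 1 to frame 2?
+2.0

Distance in frame 1: 12.0. Distance in frame 2: 14.0.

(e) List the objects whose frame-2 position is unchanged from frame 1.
the green square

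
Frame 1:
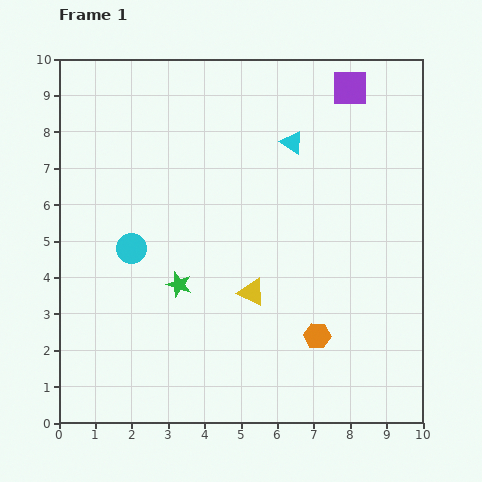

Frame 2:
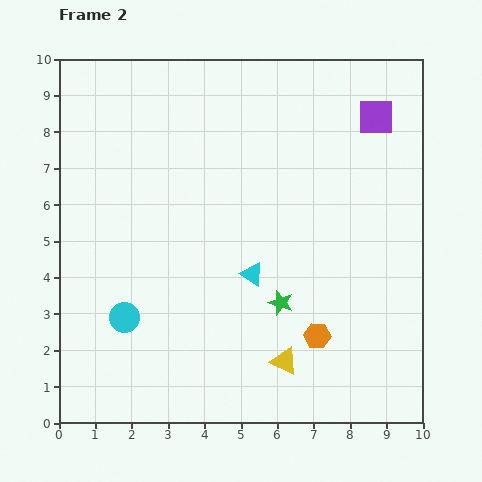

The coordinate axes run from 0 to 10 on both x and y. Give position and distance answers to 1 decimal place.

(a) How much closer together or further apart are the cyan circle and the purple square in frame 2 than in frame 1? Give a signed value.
+1.4

Distance in frame 1: 7.4. Distance in frame 2: 8.8.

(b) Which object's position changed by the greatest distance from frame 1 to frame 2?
the cyan triangle

(moved 3.8; next 2.8)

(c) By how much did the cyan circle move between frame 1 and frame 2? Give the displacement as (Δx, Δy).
(-0.2, -1.9)

The cyan circle was at (2.0, 4.8) in frame 1 and (1.8, 2.9) in frame 2.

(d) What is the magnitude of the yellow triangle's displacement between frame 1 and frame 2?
2.1

The yellow triangle moved from (5.3, 3.6) to (6.2, 1.7), a distance of √(0.9² + 1.9²) ≈ 2.1.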